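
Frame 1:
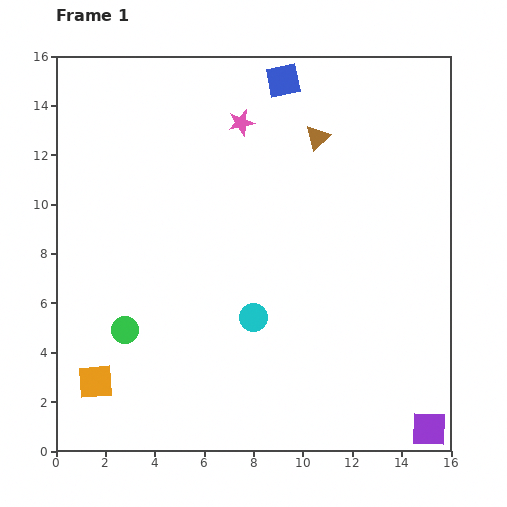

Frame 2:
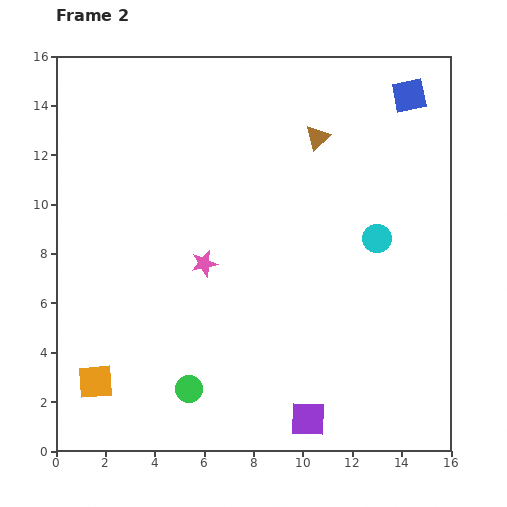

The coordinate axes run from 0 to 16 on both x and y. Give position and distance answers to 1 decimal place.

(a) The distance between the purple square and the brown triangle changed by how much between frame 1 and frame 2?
-1.2

Distance in frame 1: 12.6. Distance in frame 2: 11.4.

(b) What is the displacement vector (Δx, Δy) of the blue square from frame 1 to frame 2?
(5.1, -0.6)

The blue square was at (9.2, 15.0) in frame 1 and (14.3, 14.4) in frame 2.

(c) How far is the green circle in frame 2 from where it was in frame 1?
3.5

The green circle moved from (2.8, 4.9) to (5.4, 2.5), a distance of √(2.6² + 2.4²) ≈ 3.5.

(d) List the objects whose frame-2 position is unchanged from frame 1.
the orange square, the brown triangle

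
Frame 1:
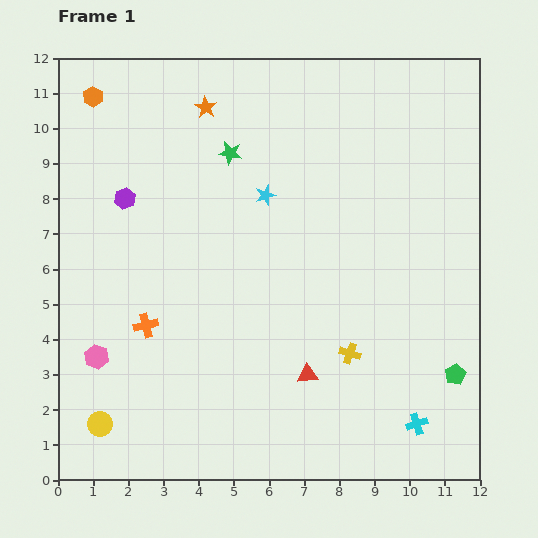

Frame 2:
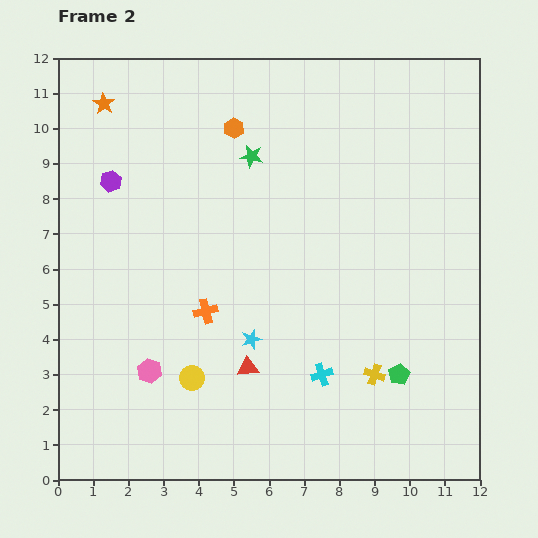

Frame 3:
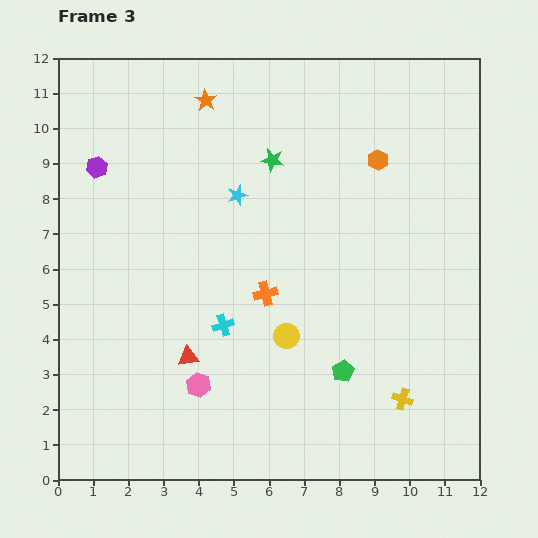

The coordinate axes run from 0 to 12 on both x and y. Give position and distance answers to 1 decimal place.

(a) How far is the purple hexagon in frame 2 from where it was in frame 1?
0.6

The purple hexagon moved from (1.9, 8.0) to (1.5, 8.5), a distance of √(0.4² + 0.5²) ≈ 0.6.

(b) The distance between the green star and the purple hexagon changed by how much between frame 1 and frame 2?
+0.8

Distance in frame 1: 3.3. Distance in frame 2: 4.1.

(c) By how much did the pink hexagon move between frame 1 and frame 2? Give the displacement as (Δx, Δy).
(1.5, -0.4)

The pink hexagon was at (1.1, 3.5) in frame 1 and (2.6, 3.1) in frame 2.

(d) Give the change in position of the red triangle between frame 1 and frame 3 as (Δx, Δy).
(-3.4, 0.5)

The red triangle was at (7.1, 3.0) in frame 1 and (3.7, 3.5) in frame 3.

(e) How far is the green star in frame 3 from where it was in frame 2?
0.6

The green star moved from (5.5, 9.2) to (6.1, 9.1), a distance of √(0.6² + 0.1²) ≈ 0.6.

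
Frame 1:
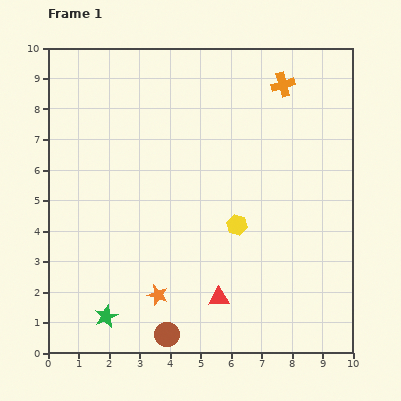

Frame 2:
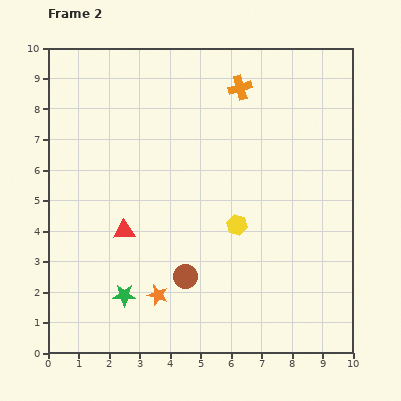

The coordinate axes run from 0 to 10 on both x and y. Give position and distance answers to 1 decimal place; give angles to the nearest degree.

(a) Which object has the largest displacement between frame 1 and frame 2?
the red triangle

(moved 3.8; next 2.0)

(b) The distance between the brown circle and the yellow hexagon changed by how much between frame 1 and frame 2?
-1.9

Distance in frame 1: 4.3. Distance in frame 2: 2.4.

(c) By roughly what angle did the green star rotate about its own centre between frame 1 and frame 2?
25° clockwise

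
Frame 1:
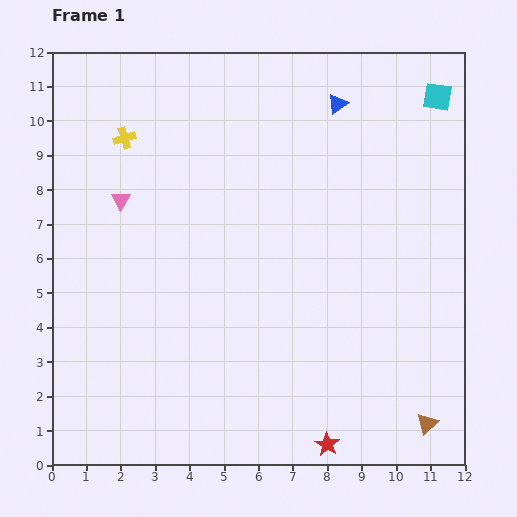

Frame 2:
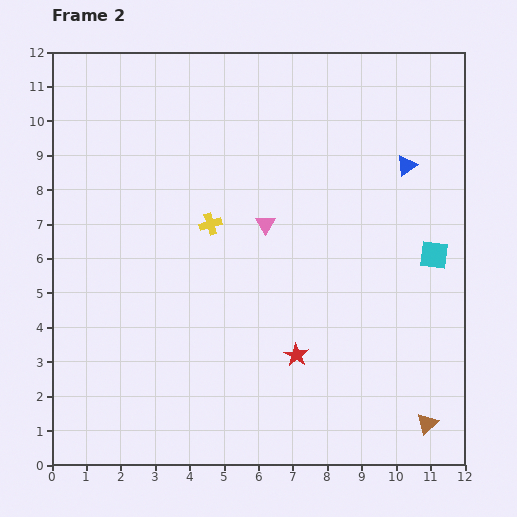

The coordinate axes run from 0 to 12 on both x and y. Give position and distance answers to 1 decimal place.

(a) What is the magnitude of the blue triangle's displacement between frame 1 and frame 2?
2.7

The blue triangle moved from (8.3, 10.5) to (10.3, 8.7), a distance of √(2.0² + 1.8²) ≈ 2.7.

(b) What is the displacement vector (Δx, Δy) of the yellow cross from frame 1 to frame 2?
(2.5, -2.5)

The yellow cross was at (2.1, 9.5) in frame 1 and (4.6, 7.0) in frame 2.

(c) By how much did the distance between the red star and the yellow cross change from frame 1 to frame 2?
-6.2

Distance in frame 1: 10.7. Distance in frame 2: 4.5.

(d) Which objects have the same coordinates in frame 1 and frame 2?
the brown triangle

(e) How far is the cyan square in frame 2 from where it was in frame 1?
4.6

The cyan square moved from (11.2, 10.7) to (11.1, 6.1), a distance of √(0.1² + 4.6²) ≈ 4.6.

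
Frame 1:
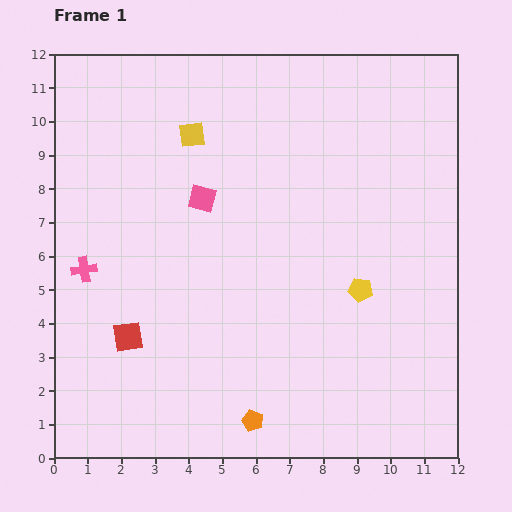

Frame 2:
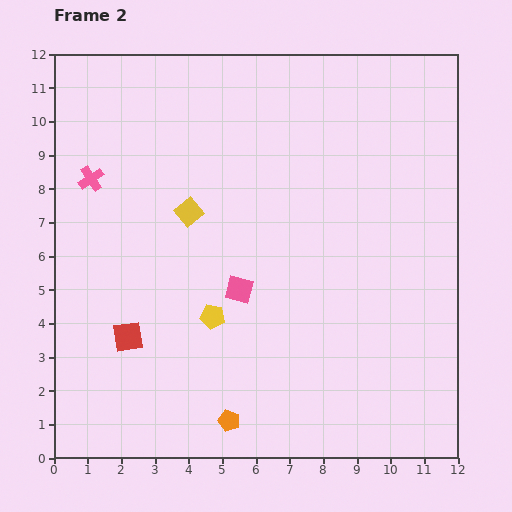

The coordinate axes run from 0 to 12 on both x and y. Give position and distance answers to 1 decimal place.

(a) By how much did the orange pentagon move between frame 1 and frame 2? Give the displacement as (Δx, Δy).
(-0.7, 0.0)

The orange pentagon was at (5.9, 1.1) in frame 1 and (5.2, 1.1) in frame 2.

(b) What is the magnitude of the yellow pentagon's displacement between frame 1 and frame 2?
4.5

The yellow pentagon moved from (9.1, 5.0) to (4.7, 4.2), a distance of √(4.4² + 0.8²) ≈ 4.5.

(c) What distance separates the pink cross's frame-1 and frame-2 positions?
2.7

The pink cross moved from (0.9, 5.6) to (1.1, 8.3), a distance of √(0.2² + 2.7²) ≈ 2.7.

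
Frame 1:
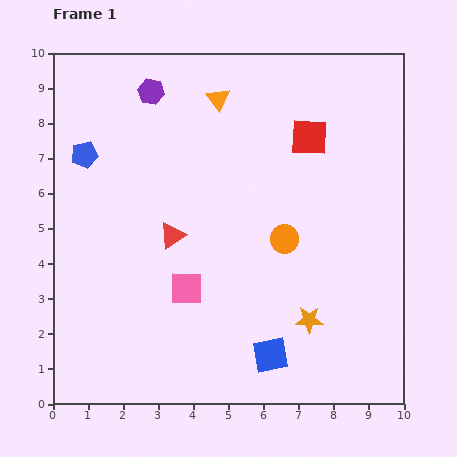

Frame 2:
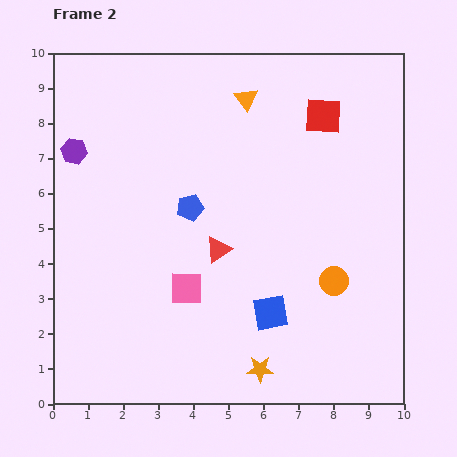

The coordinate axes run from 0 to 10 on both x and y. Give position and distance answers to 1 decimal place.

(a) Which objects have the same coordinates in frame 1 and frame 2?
the pink square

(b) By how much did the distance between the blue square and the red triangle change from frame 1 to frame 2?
-2.1

Distance in frame 1: 4.4. Distance in frame 2: 2.3.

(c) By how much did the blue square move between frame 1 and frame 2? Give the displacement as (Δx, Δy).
(0.0, 1.2)

The blue square was at (6.2, 1.4) in frame 1 and (6.2, 2.6) in frame 2.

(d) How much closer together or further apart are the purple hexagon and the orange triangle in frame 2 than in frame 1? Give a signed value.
+3.2

Distance in frame 1: 1.9. Distance in frame 2: 5.1.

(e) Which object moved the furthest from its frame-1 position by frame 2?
the blue pentagon

(moved 3.4; next 2.8)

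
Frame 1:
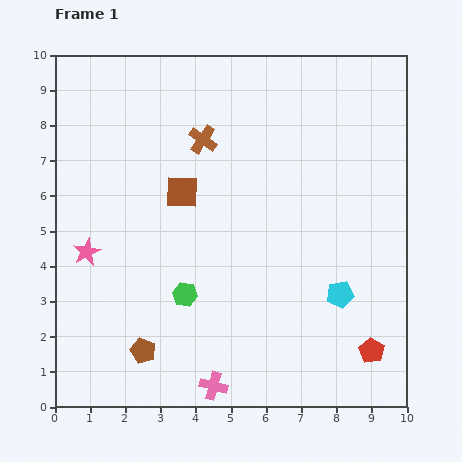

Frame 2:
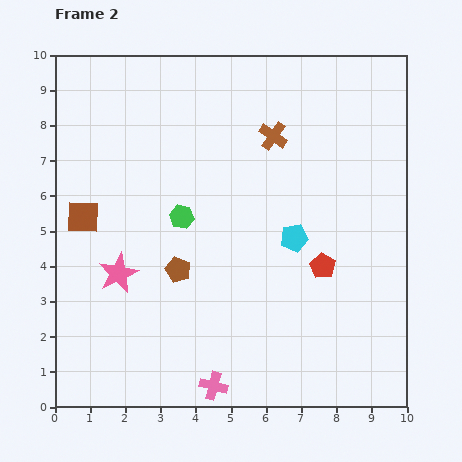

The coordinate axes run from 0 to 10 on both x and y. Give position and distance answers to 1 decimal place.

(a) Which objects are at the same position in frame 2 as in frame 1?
the pink cross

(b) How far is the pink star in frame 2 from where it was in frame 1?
1.1

The pink star moved from (0.9, 4.4) to (1.8, 3.8), a distance of √(0.9² + 0.6²) ≈ 1.1.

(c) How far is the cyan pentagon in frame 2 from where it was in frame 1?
2.1

The cyan pentagon moved from (8.1, 3.2) to (6.8, 4.8), a distance of √(1.3² + 1.6²) ≈ 2.1.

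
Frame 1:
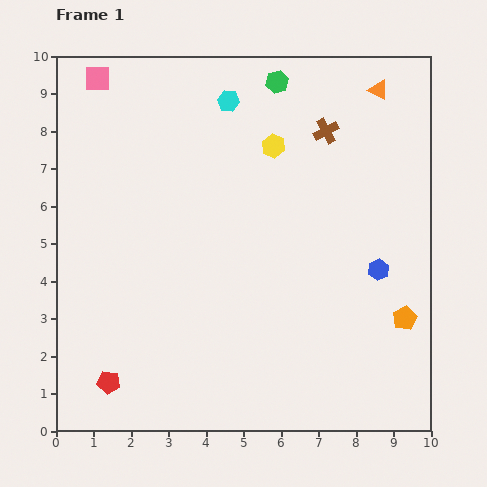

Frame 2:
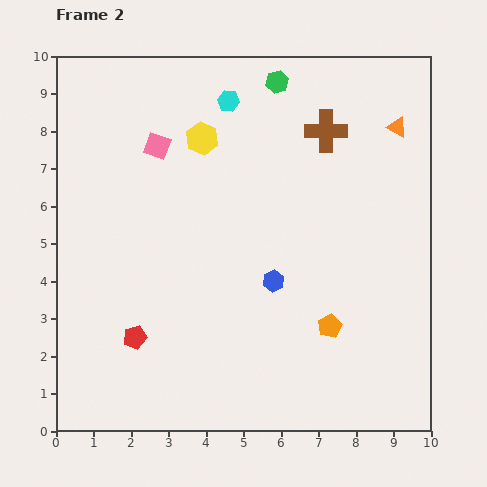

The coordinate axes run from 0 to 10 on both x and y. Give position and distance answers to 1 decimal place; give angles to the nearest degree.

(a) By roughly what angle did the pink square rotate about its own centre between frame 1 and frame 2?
21° clockwise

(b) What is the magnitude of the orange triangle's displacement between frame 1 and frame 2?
1.1

The orange triangle moved from (8.6, 9.1) to (9.1, 8.1), a distance of √(0.5² + 1.0²) ≈ 1.1.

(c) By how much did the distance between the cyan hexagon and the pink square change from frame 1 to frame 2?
-1.4

Distance in frame 1: 3.6. Distance in frame 2: 2.2.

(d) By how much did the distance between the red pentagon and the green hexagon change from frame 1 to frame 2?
-1.4

Distance in frame 1: 9.2. Distance in frame 2: 7.8.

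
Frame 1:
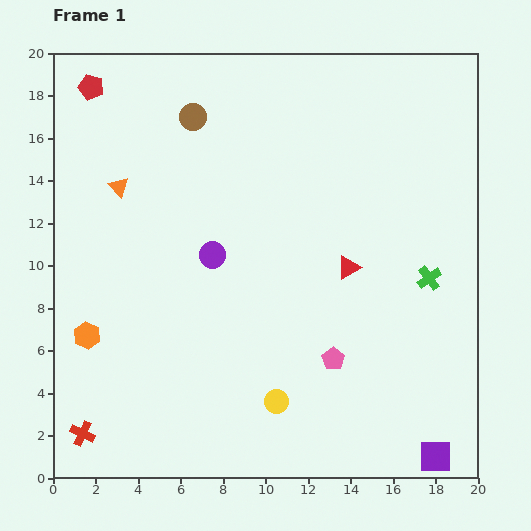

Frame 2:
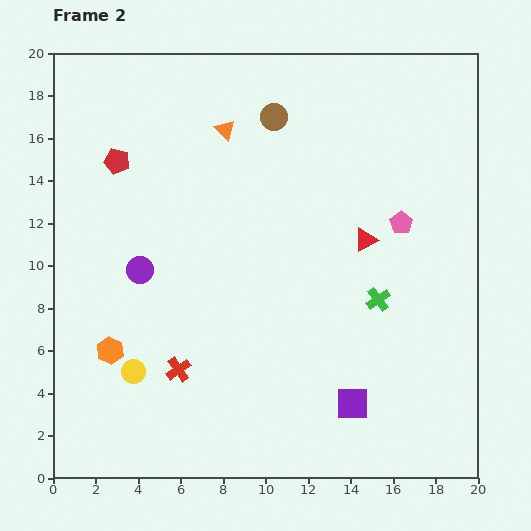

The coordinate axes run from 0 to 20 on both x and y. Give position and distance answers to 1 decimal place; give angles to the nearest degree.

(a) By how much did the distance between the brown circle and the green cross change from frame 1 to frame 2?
-3.6

Distance in frame 1: 13.5. Distance in frame 2: 9.9.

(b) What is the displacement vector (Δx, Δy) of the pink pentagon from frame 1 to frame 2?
(3.2, 6.4)

The pink pentagon was at (13.2, 5.6) in frame 1 and (16.4, 12.0) in frame 2.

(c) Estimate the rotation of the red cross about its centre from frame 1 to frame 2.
29° clockwise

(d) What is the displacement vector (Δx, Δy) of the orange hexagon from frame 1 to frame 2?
(1.1, -0.7)

The orange hexagon was at (1.6, 6.7) in frame 1 and (2.7, 6.0) in frame 2.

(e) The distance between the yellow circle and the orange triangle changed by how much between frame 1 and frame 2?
-0.3

Distance in frame 1: 12.5. Distance in frame 2: 12.2.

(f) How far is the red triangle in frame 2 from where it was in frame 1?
1.5

The red triangle moved from (13.9, 9.9) to (14.7, 11.2), a distance of √(0.8² + 1.3²) ≈ 1.5.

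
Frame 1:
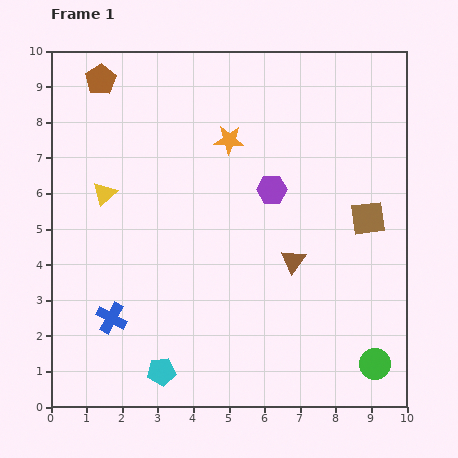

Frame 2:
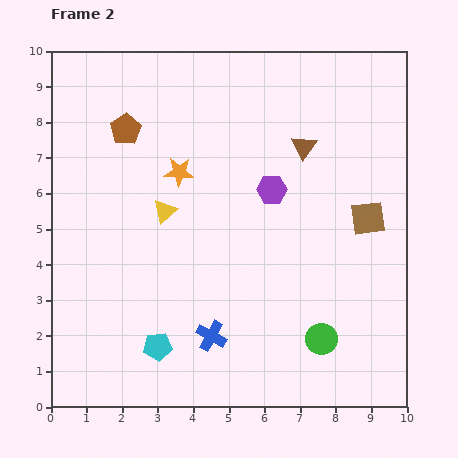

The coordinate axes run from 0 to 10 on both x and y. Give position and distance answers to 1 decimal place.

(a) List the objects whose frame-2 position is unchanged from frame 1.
the brown square, the purple hexagon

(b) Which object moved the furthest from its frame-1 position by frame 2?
the brown triangle

(moved 3.2; next 2.8)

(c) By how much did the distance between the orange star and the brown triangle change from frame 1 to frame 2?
-0.2

Distance in frame 1: 3.8. Distance in frame 2: 3.6.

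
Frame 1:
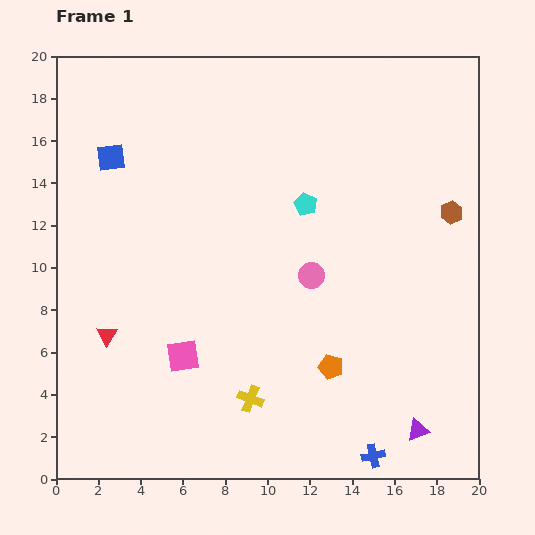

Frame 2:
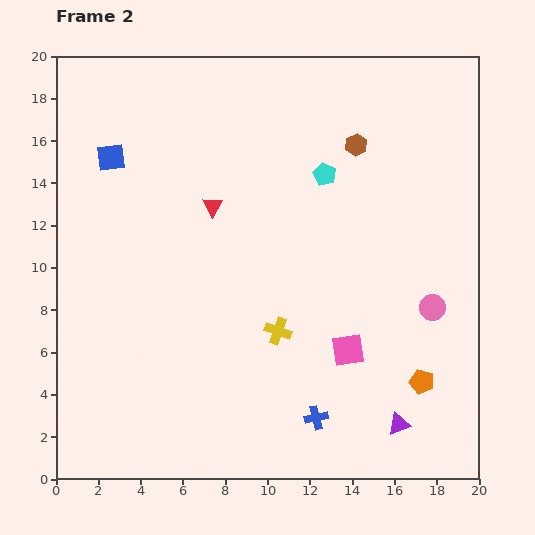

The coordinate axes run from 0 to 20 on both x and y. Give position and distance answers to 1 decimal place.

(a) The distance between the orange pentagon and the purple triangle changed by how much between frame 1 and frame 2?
-2.8

Distance in frame 1: 5.1. Distance in frame 2: 2.3.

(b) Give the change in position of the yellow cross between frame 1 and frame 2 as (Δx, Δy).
(1.3, 3.2)

The yellow cross was at (9.2, 3.8) in frame 1 and (10.5, 7.0) in frame 2.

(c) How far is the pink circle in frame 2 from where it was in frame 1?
5.9

The pink circle moved from (12.1, 9.6) to (17.8, 8.1), a distance of √(5.7² + 1.5²) ≈ 5.9.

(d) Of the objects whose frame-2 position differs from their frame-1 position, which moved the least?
the purple triangle

(moved 0.9)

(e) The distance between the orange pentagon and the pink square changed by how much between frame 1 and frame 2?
-3.2

Distance in frame 1: 7.0. Distance in frame 2: 3.8.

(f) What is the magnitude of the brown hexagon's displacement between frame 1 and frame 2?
5.5

The brown hexagon moved from (18.7, 12.6) to (14.2, 15.8), a distance of √(4.5² + 3.2²) ≈ 5.5.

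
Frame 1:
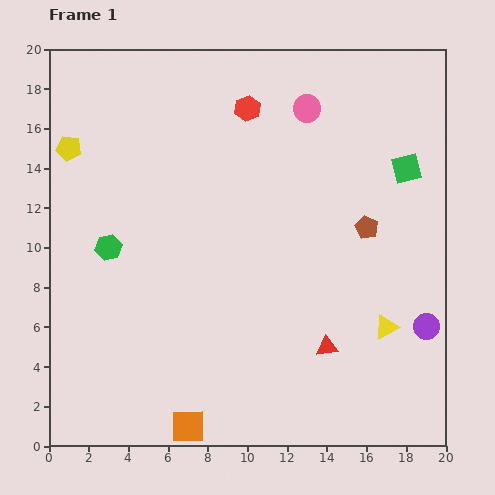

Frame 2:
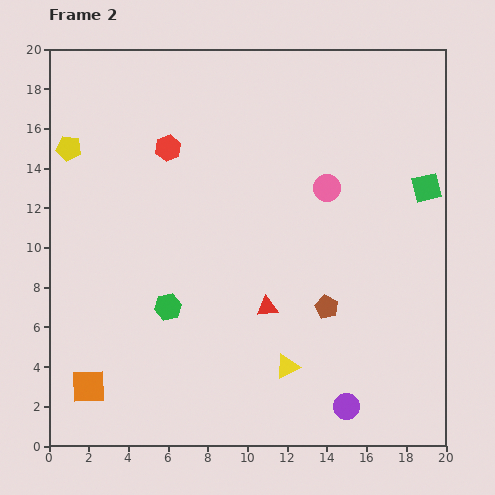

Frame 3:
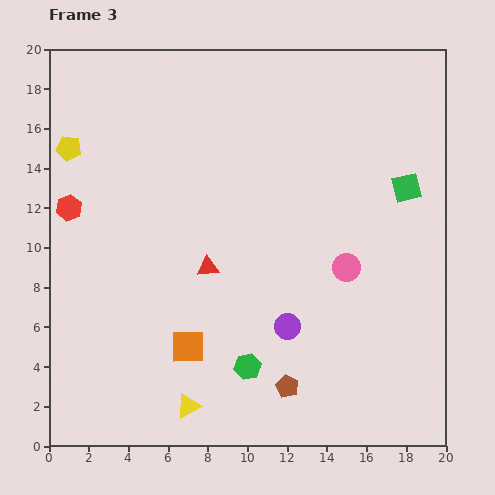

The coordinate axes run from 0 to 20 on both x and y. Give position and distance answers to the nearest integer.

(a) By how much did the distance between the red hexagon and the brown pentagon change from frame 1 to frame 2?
+3

Distance in frame 1: 8. Distance in frame 2: 11.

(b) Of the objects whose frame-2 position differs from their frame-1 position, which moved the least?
the green square

(moved 1)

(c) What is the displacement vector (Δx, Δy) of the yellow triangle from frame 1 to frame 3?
(-10, -4)

The yellow triangle was at (17, 6) in frame 1 and (7, 2) in frame 3.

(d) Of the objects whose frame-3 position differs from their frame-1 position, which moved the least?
the green square

(moved 1)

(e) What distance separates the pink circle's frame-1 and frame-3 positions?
8

The pink circle moved from (13, 17) to (15, 9), a distance of √(2² + 8²) ≈ 8.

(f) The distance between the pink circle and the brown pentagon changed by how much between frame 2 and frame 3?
+1

Distance in frame 2: 6. Distance in frame 3: 7.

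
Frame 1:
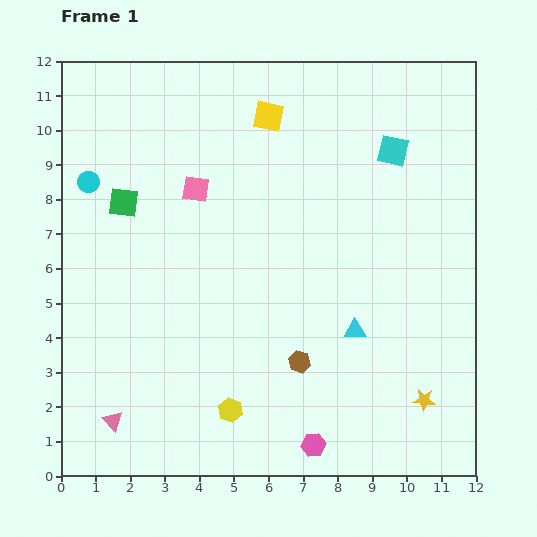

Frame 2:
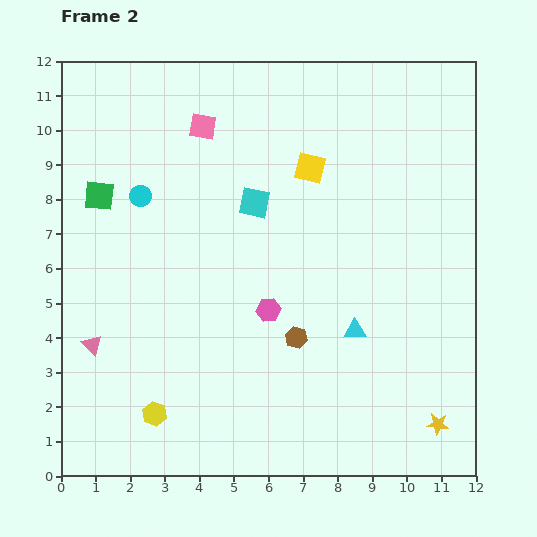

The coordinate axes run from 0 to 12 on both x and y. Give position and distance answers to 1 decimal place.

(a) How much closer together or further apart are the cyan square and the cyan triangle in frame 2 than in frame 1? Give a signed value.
-0.6

Distance in frame 1: 5.3. Distance in frame 2: 4.7.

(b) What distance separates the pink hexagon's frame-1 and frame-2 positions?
4.1

The pink hexagon moved from (7.3, 0.9) to (6.0, 4.8), a distance of √(1.3² + 3.9²) ≈ 4.1.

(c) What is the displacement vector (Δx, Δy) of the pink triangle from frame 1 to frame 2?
(-0.6, 2.2)

The pink triangle was at (1.5, 1.6) in frame 1 and (0.9, 3.8) in frame 2.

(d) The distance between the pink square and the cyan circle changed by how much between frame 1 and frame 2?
-0.4

Distance in frame 1: 3.1. Distance in frame 2: 2.7.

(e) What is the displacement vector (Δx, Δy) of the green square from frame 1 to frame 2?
(-0.7, 0.2)

The green square was at (1.8, 7.9) in frame 1 and (1.1, 8.1) in frame 2.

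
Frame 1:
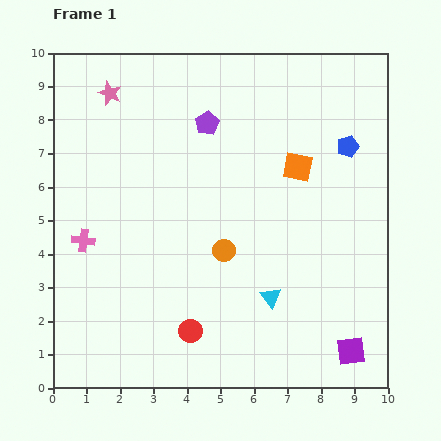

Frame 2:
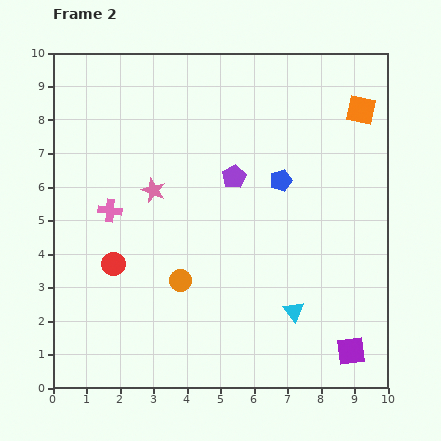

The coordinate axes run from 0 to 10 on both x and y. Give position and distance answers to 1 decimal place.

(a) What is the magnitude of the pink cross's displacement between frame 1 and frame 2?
1.2

The pink cross moved from (0.9, 4.4) to (1.7, 5.3), a distance of √(0.8² + 0.9²) ≈ 1.2.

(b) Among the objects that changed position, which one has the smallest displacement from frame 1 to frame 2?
the cyan triangle

(moved 0.8)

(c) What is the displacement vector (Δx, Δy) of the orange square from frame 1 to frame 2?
(1.9, 1.7)

The orange square was at (7.3, 6.6) in frame 1 and (9.2, 8.3) in frame 2.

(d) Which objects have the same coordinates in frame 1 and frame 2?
the purple square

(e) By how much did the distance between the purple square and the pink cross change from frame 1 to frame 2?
-0.4

Distance in frame 1: 8.7. Distance in frame 2: 8.3.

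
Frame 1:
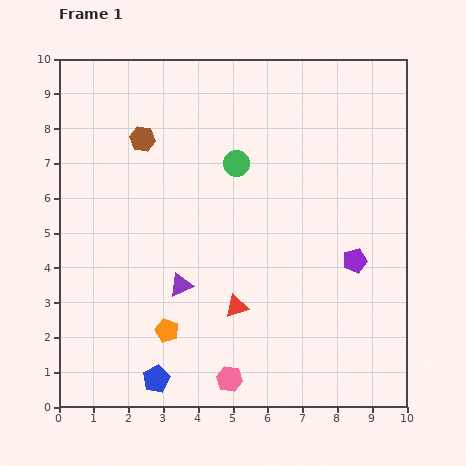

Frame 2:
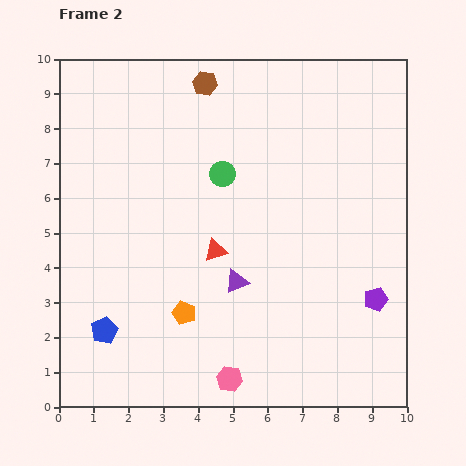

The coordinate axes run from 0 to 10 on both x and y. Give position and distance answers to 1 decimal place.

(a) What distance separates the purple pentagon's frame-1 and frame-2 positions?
1.3

The purple pentagon moved from (8.5, 4.2) to (9.1, 3.1), a distance of √(0.6² + 1.1²) ≈ 1.3.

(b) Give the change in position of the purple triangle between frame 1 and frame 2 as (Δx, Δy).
(1.6, 0.1)

The purple triangle was at (3.5, 3.5) in frame 1 and (5.1, 3.6) in frame 2.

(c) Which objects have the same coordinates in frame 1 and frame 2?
the pink hexagon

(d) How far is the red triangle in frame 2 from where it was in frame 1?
1.7

The red triangle moved from (5.1, 2.9) to (4.5, 4.5), a distance of √(0.6² + 1.6²) ≈ 1.7.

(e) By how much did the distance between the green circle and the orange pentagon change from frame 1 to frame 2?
-1.1

Distance in frame 1: 5.2. Distance in frame 2: 4.1.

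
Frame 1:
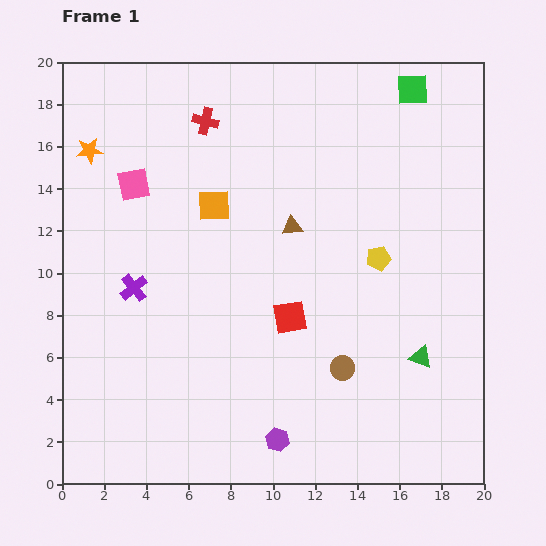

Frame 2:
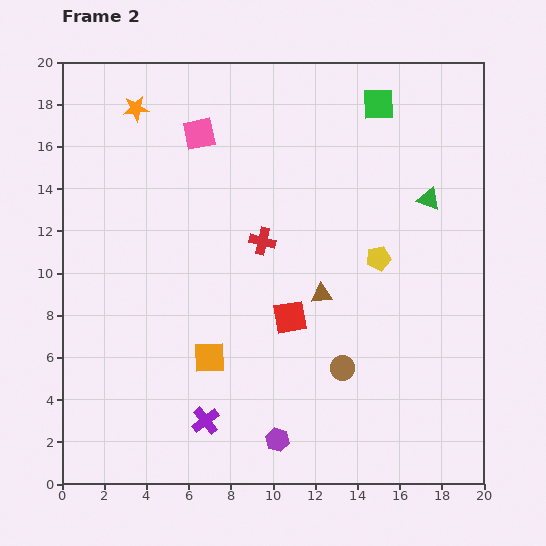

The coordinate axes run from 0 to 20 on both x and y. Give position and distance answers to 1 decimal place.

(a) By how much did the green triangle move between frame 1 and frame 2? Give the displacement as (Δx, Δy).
(0.4, 7.5)

The green triangle was at (17.0, 6.0) in frame 1 and (17.4, 13.5) in frame 2.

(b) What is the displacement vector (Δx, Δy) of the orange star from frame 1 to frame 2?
(2.2, 2.0)

The orange star was at (1.3, 15.8) in frame 1 and (3.5, 17.8) in frame 2.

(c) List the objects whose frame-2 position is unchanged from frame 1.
the red square, the yellow pentagon, the purple hexagon, the brown circle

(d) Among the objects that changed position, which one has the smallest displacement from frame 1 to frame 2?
the green square

(moved 1.7)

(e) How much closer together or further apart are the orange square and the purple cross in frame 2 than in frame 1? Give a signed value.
-2.4

Distance in frame 1: 5.4. Distance in frame 2: 3.0.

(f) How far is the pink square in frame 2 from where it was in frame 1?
3.9

The pink square moved from (3.4, 14.2) to (6.5, 16.6), a distance of √(3.1² + 2.4²) ≈ 3.9.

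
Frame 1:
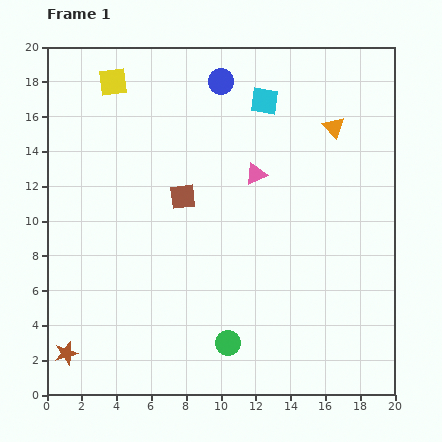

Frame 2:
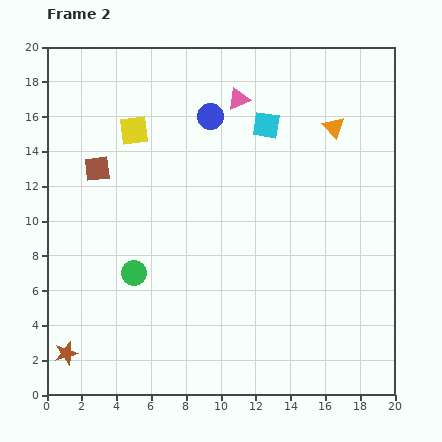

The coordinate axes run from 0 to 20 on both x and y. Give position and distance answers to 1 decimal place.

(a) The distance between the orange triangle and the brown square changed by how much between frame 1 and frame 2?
+4.2

Distance in frame 1: 9.6. Distance in frame 2: 13.8.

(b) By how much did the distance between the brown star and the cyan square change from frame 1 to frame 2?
-1.0

Distance in frame 1: 18.4. Distance in frame 2: 17.4.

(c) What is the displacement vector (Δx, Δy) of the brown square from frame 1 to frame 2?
(-4.9, 1.6)

The brown square was at (7.8, 11.4) in frame 1 and (2.9, 13.0) in frame 2.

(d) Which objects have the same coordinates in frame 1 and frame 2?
the orange triangle, the brown star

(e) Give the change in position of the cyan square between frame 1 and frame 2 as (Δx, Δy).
(0.1, -1.4)

The cyan square was at (12.5, 16.9) in frame 1 and (12.6, 15.5) in frame 2.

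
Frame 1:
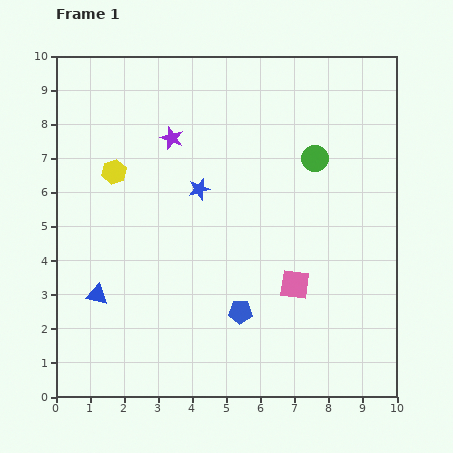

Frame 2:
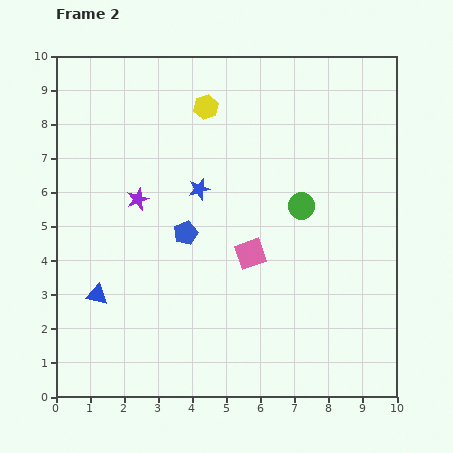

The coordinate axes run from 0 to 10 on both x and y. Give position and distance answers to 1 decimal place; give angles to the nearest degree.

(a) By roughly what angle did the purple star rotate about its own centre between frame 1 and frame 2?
30° clockwise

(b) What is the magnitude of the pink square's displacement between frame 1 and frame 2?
1.6

The pink square moved from (7.0, 3.3) to (5.7, 4.2), a distance of √(1.3² + 0.9²) ≈ 1.6.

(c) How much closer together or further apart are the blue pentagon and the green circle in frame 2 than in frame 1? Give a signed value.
-1.5

Distance in frame 1: 5.0. Distance in frame 2: 3.5.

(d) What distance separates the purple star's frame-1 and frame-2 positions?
2.1

The purple star moved from (3.4, 7.6) to (2.4, 5.8), a distance of √(1.0² + 1.8²) ≈ 2.1.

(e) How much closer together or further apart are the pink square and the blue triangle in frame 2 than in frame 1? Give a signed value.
-1.1

Distance in frame 1: 5.8. Distance in frame 2: 4.7.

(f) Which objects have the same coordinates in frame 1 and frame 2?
the blue star, the blue triangle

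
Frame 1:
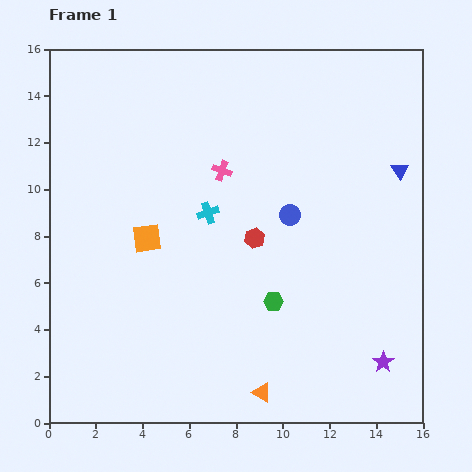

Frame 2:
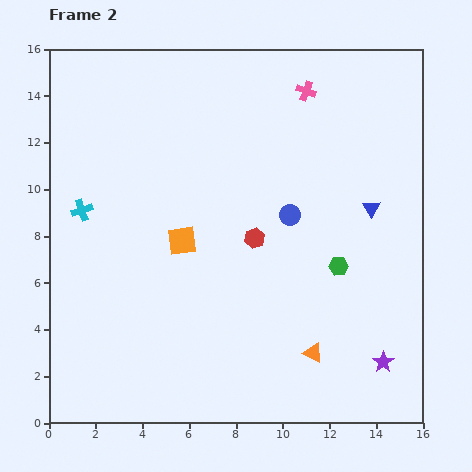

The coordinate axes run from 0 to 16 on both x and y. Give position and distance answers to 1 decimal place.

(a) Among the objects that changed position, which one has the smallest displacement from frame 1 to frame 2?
the orange square

(moved 1.5)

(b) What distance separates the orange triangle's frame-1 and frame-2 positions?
2.8

The orange triangle moved from (9.1, 1.3) to (11.3, 3.0), a distance of √(2.2² + 1.7²) ≈ 2.8.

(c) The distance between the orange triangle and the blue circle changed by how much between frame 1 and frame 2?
-1.7

Distance in frame 1: 7.7. Distance in frame 2: 6.0.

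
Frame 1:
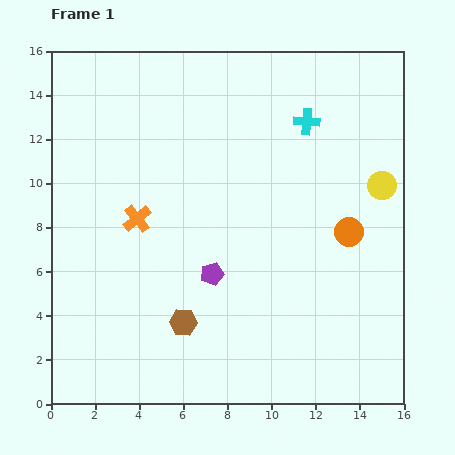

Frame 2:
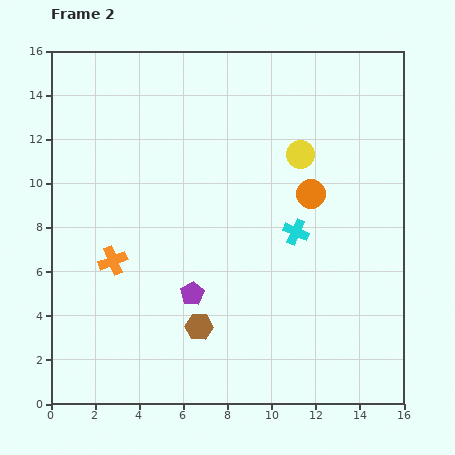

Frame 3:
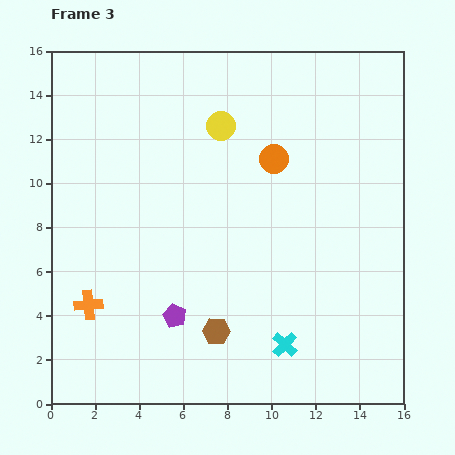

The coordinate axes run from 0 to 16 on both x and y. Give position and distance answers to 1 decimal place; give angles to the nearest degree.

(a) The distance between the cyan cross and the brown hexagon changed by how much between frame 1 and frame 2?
-4.5

Distance in frame 1: 10.7. Distance in frame 2: 6.2.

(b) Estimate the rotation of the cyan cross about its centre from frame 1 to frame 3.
39° clockwise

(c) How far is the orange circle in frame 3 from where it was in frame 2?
2.3

The orange circle moved from (11.8, 9.5) to (10.1, 11.1), a distance of √(1.7² + 1.6²) ≈ 2.3.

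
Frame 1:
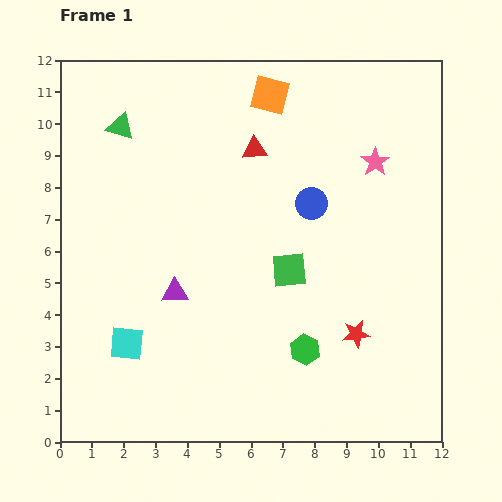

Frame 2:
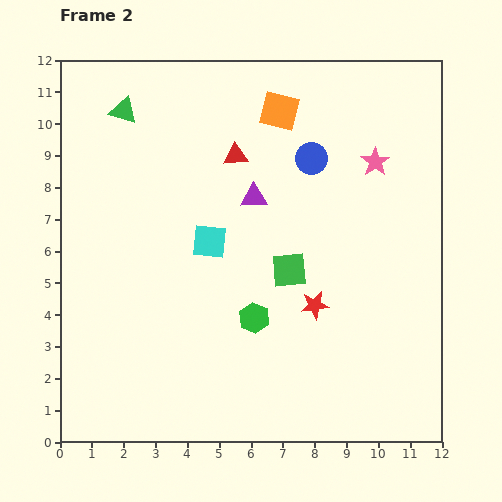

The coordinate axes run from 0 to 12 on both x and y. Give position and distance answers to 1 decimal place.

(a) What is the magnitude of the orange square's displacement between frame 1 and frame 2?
0.6

The orange square moved from (6.6, 10.9) to (6.9, 10.4), a distance of √(0.3² + 0.5²) ≈ 0.6.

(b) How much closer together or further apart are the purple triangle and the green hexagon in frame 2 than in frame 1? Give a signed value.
-0.7

Distance in frame 1: 4.5. Distance in frame 2: 3.8.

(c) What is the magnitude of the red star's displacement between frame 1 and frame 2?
1.6

The red star moved from (9.3, 3.4) to (8.0, 4.3), a distance of √(1.3² + 0.9²) ≈ 1.6.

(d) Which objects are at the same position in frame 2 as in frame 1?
the green square, the pink star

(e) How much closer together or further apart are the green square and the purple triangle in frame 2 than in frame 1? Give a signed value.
-1.2

Distance in frame 1: 3.7. Distance in frame 2: 2.5.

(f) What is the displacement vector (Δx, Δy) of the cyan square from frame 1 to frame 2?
(2.6, 3.2)

The cyan square was at (2.1, 3.1) in frame 1 and (4.7, 6.3) in frame 2.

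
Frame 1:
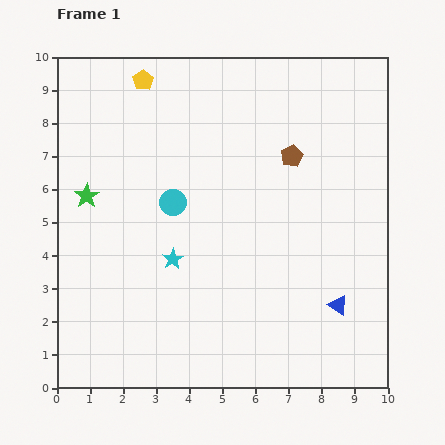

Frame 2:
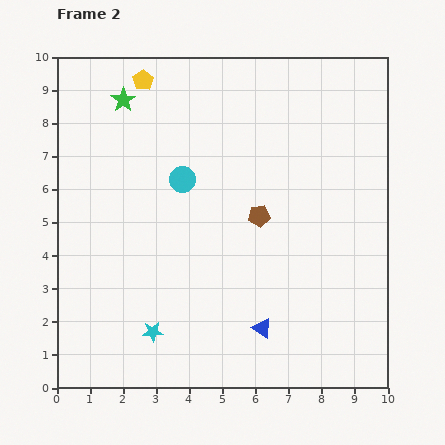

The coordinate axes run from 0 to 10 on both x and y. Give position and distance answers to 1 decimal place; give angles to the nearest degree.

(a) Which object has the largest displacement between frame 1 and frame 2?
the green star

(moved 3.1; next 2.4)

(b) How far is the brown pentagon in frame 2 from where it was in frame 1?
2.1

The brown pentagon moved from (7.1, 7.0) to (6.1, 5.2), a distance of √(1.0² + 1.8²) ≈ 2.1.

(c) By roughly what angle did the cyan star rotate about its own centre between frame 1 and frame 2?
29° clockwise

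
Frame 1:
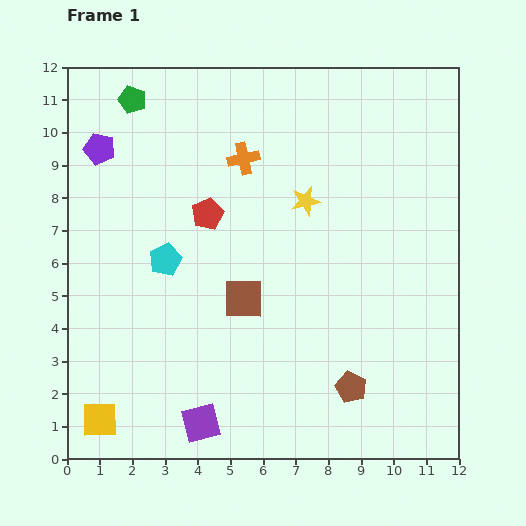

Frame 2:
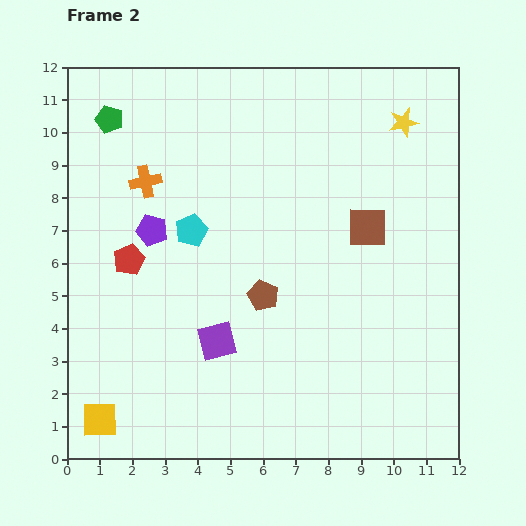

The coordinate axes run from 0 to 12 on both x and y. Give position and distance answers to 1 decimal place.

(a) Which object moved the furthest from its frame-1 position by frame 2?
the brown square

(moved 4.4; next 3.9)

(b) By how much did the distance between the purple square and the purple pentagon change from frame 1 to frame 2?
-5.1

Distance in frame 1: 9.0. Distance in frame 2: 3.9.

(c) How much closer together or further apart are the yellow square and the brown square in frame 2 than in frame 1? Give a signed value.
+4.4

Distance in frame 1: 5.7. Distance in frame 2: 10.1.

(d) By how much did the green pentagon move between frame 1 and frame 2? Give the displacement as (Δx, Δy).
(-0.7, -0.6)

The green pentagon was at (2.0, 11.0) in frame 1 and (1.3, 10.4) in frame 2.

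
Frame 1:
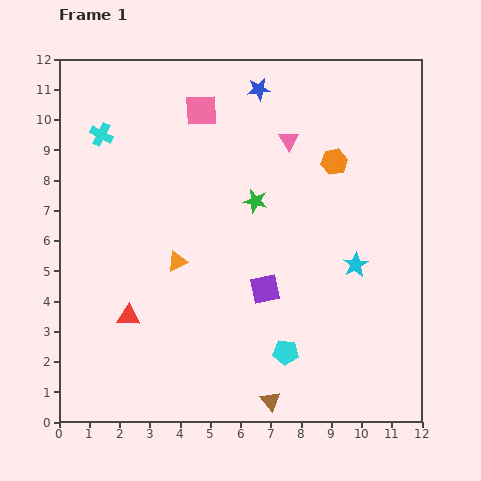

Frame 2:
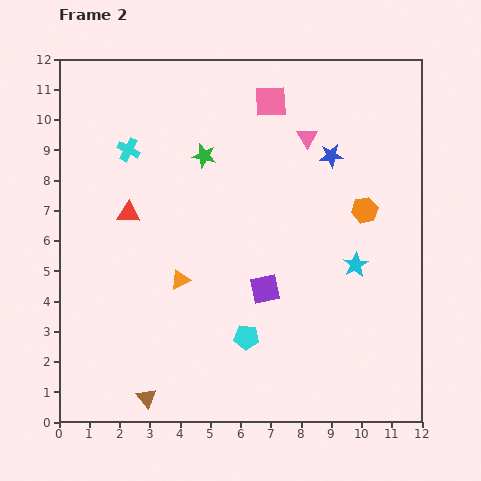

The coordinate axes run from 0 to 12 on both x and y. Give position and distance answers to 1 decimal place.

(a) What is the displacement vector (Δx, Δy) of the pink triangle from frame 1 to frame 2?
(0.6, 0.1)

The pink triangle was at (7.6, 9.3) in frame 1 and (8.2, 9.4) in frame 2.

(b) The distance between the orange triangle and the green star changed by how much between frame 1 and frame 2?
+0.9

Distance in frame 1: 3.3. Distance in frame 2: 4.2.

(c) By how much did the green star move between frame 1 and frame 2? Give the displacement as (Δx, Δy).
(-1.7, 1.5)

The green star was at (6.5, 7.3) in frame 1 and (4.8, 8.8) in frame 2.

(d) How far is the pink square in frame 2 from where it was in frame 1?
2.3

The pink square moved from (4.7, 10.3) to (7.0, 10.6), a distance of √(2.3² + 0.3²) ≈ 2.3.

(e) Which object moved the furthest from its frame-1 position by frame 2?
the brown triangle

(moved 4.1; next 3.4)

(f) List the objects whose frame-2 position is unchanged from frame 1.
the purple square, the cyan star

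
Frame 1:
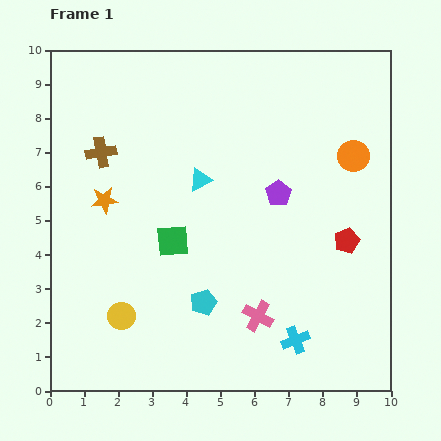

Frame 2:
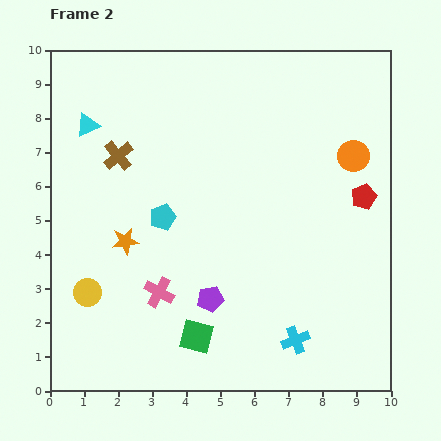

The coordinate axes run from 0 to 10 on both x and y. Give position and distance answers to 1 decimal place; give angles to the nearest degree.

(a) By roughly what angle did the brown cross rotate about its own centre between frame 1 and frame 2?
31° counter-clockwise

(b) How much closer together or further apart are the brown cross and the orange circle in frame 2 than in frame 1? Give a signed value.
-0.5

Distance in frame 1: 7.4. Distance in frame 2: 6.9.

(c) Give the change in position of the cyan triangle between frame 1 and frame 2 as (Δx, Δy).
(-3.3, 1.6)

The cyan triangle was at (4.4, 6.2) in frame 1 and (1.1, 7.8) in frame 2.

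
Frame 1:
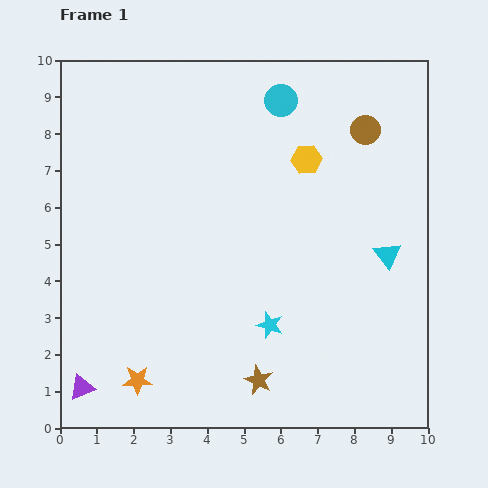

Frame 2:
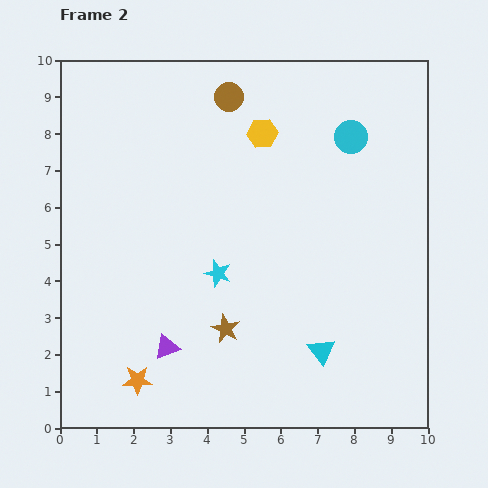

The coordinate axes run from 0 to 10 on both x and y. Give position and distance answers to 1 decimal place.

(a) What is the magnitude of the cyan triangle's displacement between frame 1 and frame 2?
3.2

The cyan triangle moved from (8.9, 4.7) to (7.1, 2.1), a distance of √(1.8² + 2.6²) ≈ 3.2.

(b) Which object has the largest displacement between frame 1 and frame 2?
the brown circle

(moved 3.8; next 3.2)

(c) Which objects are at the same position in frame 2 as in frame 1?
the orange star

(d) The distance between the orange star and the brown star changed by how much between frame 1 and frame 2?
-0.5

Distance in frame 1: 3.3. Distance in frame 2: 2.8.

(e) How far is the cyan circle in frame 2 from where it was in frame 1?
2.1

The cyan circle moved from (6.0, 8.9) to (7.9, 7.9), a distance of √(1.9² + 1.0²) ≈ 2.1.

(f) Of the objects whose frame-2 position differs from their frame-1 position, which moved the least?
the yellow hexagon

(moved 1.4)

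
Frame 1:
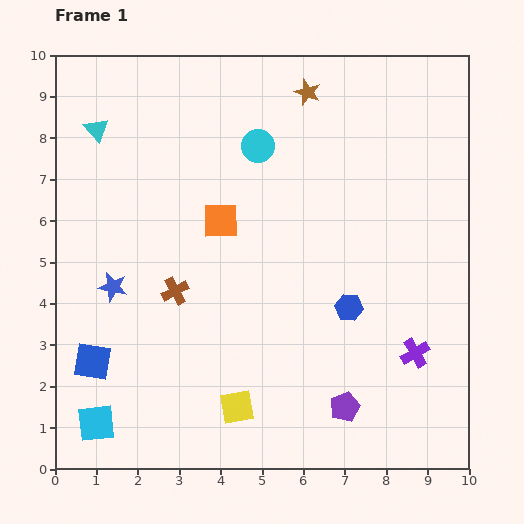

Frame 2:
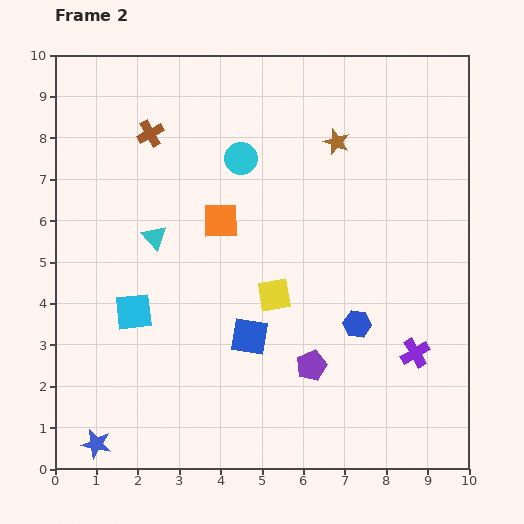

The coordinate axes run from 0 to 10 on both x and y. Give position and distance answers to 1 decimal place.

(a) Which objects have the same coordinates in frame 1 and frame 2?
the orange square, the purple cross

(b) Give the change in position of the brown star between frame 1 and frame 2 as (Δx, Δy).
(0.7, -1.2)

The brown star was at (6.1, 9.1) in frame 1 and (6.8, 7.9) in frame 2.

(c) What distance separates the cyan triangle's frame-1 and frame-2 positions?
3.0

The cyan triangle moved from (1.0, 8.2) to (2.4, 5.6), a distance of √(1.4² + 2.6²) ≈ 3.0.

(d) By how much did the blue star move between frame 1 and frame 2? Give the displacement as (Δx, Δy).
(-0.4, -3.8)

The blue star was at (1.4, 4.4) in frame 1 and (1.0, 0.6) in frame 2.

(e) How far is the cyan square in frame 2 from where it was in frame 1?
2.8

The cyan square moved from (1.0, 1.1) to (1.9, 3.8), a distance of √(0.9² + 2.7²) ≈ 2.8.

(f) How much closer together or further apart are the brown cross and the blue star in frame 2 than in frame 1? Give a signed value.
+6.1

Distance in frame 1: 1.5. Distance in frame 2: 7.6.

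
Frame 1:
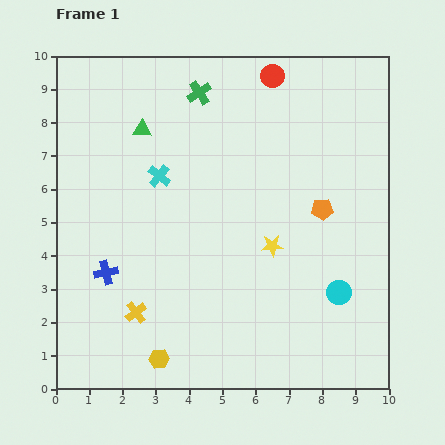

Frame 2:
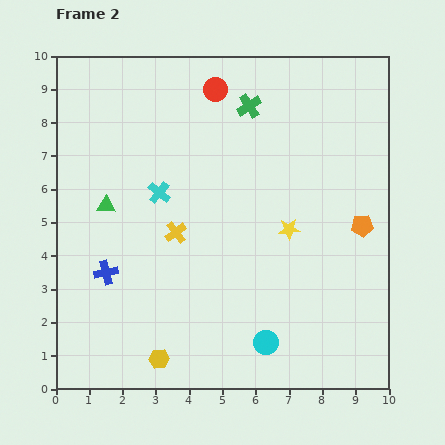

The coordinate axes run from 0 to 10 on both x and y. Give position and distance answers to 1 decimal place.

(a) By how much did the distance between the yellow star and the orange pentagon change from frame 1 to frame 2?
+0.3

Distance in frame 1: 1.9. Distance in frame 2: 2.2.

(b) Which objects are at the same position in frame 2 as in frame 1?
the yellow hexagon, the blue cross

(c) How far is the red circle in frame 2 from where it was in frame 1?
1.7

The red circle moved from (6.5, 9.4) to (4.8, 9.0), a distance of √(1.7² + 0.4²) ≈ 1.7.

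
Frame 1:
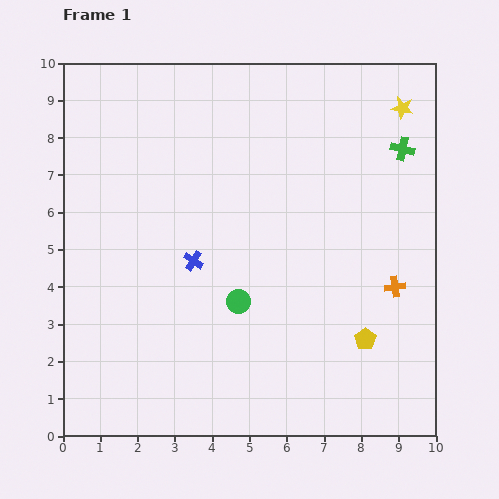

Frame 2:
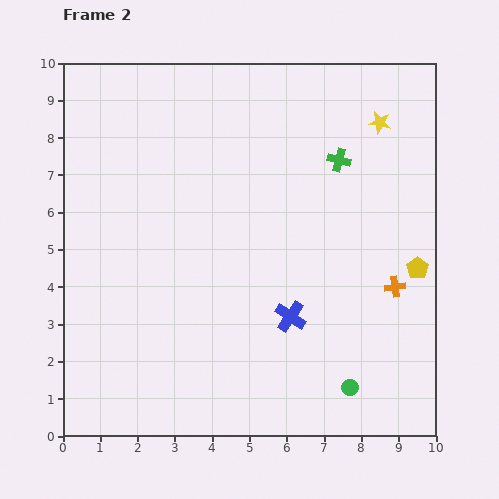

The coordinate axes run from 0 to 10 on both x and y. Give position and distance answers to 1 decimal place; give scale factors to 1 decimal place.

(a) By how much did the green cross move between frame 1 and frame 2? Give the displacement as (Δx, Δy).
(-1.7, -0.3)

The green cross was at (9.1, 7.7) in frame 1 and (7.4, 7.4) in frame 2.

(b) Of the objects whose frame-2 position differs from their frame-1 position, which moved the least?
the yellow star

(moved 0.7)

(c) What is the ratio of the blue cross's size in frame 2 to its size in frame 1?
1.6×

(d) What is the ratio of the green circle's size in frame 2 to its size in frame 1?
0.7×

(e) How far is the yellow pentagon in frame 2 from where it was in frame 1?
2.4

The yellow pentagon moved from (8.1, 2.6) to (9.5, 4.5), a distance of √(1.4² + 1.9²) ≈ 2.4.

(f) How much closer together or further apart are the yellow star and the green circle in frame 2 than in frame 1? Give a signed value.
+0.3

Distance in frame 1: 6.8. Distance in frame 2: 7.1.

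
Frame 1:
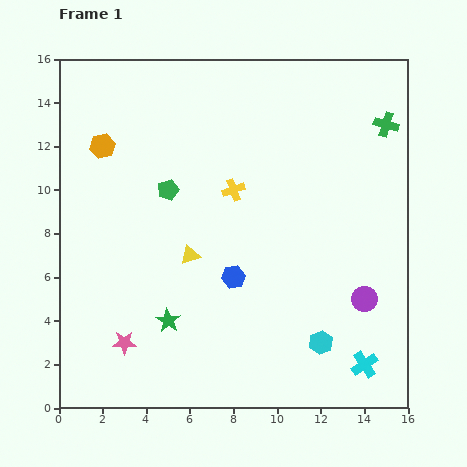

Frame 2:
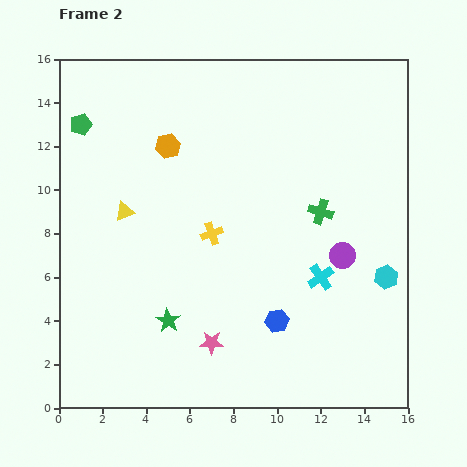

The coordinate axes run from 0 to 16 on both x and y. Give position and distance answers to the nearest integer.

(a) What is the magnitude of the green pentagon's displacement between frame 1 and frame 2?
5

The green pentagon moved from (5, 10) to (1, 13), a distance of √(4² + 3²) ≈ 5.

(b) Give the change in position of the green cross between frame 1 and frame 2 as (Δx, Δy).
(-3, -4)

The green cross was at (15, 13) in frame 1 and (12, 9) in frame 2.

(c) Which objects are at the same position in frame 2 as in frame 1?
the green star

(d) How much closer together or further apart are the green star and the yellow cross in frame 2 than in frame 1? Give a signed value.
-3

Distance in frame 1: 7. Distance in frame 2: 4.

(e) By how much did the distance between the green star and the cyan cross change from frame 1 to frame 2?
-2

Distance in frame 1: 9. Distance in frame 2: 7.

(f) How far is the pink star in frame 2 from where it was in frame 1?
4

The pink star moved from (3, 3) to (7, 3), a distance of √(4² + 0²) ≈ 4.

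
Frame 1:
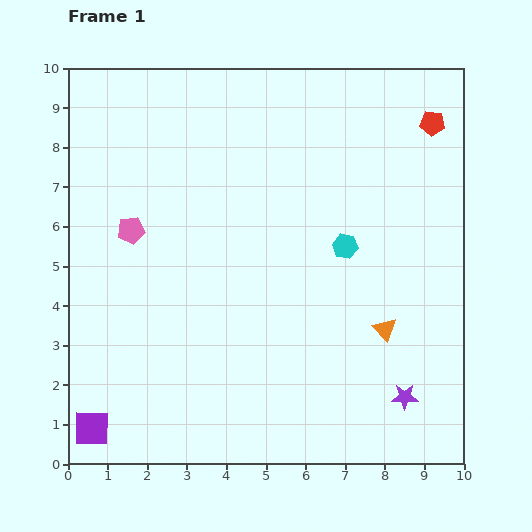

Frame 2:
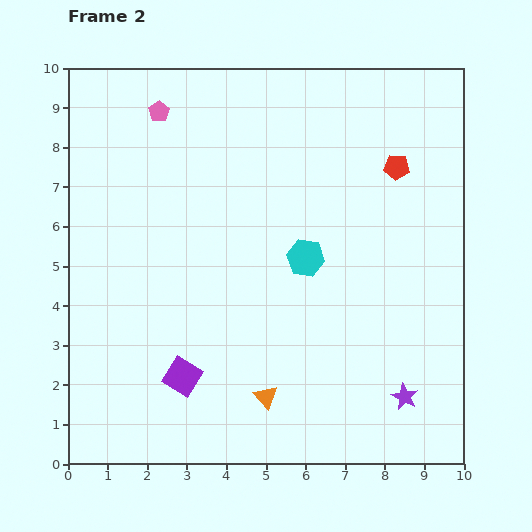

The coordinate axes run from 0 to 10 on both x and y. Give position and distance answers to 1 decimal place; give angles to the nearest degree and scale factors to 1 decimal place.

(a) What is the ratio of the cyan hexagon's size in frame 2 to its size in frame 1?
1.5×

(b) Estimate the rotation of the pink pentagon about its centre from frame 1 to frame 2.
26° counter-clockwise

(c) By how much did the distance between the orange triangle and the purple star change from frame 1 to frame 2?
+1.7

Distance in frame 1: 1.8. Distance in frame 2: 3.5.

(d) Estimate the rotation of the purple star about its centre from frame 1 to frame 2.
27° clockwise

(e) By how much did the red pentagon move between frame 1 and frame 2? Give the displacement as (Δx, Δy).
(-0.9, -1.1)

The red pentagon was at (9.2, 8.6) in frame 1 and (8.3, 7.5) in frame 2.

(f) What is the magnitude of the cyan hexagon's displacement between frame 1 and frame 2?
1.0

The cyan hexagon moved from (7.0, 5.5) to (6.0, 5.2), a distance of √(1.0² + 0.3²) ≈ 1.0.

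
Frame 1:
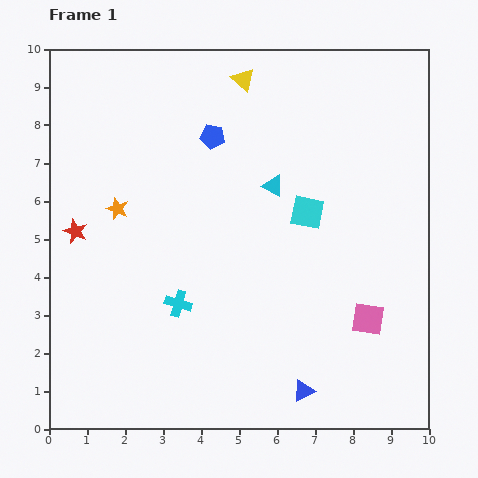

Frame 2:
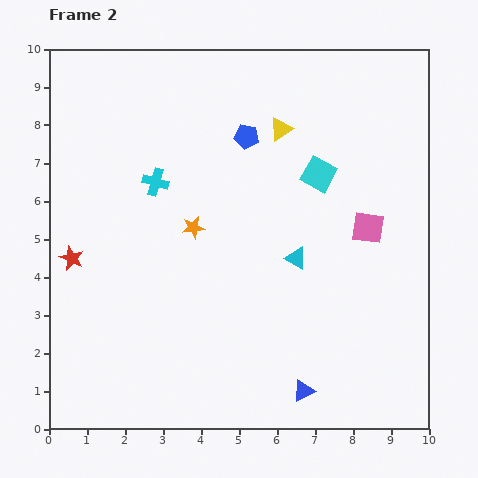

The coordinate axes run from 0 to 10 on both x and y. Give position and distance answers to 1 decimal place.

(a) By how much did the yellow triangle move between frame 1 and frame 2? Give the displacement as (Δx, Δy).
(1.0, -1.3)

The yellow triangle was at (5.1, 9.2) in frame 1 and (6.1, 7.9) in frame 2.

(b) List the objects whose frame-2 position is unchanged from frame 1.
the blue triangle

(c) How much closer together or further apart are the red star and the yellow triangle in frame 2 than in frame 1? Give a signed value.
+0.6

Distance in frame 1: 5.9. Distance in frame 2: 6.5.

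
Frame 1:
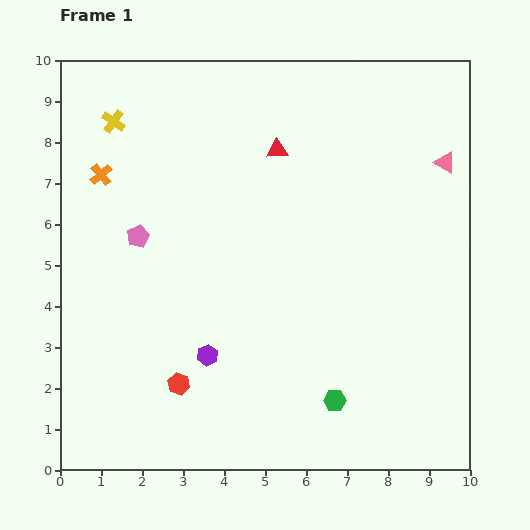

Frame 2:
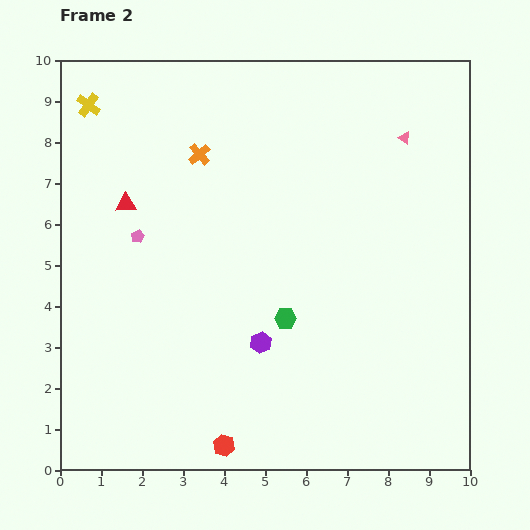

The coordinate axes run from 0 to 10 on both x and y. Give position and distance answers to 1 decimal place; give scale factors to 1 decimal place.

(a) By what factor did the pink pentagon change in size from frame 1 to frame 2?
0.6×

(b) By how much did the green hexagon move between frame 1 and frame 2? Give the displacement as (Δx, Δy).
(-1.2, 2.0)

The green hexagon was at (6.7, 1.7) in frame 1 and (5.5, 3.7) in frame 2.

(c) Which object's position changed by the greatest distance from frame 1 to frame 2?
the red triangle

(moved 3.9; next 2.5)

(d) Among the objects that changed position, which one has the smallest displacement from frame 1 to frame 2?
the yellow cross

(moved 0.7)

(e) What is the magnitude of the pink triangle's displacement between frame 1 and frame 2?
1.2

The pink triangle moved from (9.4, 7.5) to (8.4, 8.1), a distance of √(1.0² + 0.6²) ≈ 1.2.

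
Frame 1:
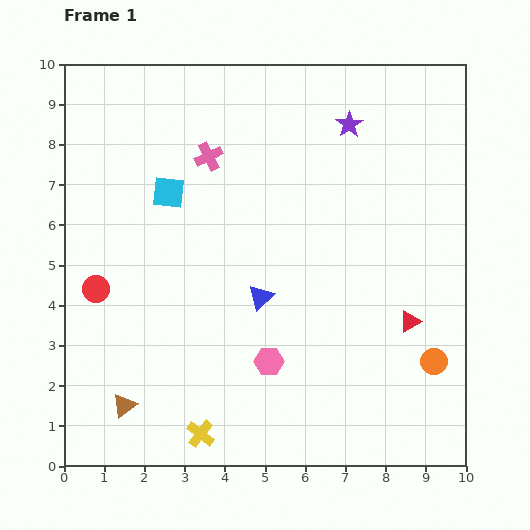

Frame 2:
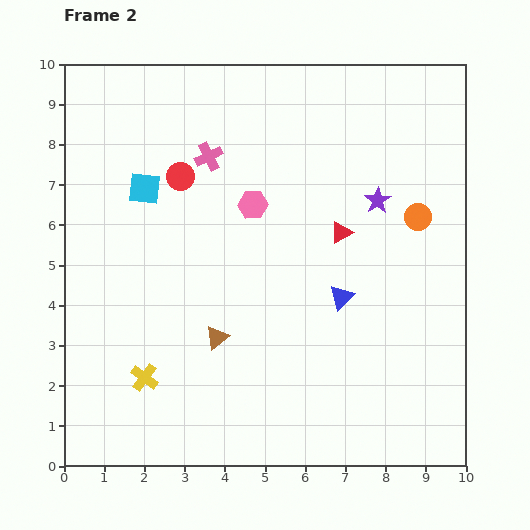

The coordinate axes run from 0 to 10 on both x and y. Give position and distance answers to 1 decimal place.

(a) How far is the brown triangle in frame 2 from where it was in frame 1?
2.9

The brown triangle moved from (1.5, 1.5) to (3.8, 3.2), a distance of √(2.3² + 1.7²) ≈ 2.9.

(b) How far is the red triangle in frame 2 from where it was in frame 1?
2.8

The red triangle moved from (8.6, 3.6) to (6.9, 5.8), a distance of √(1.7² + 2.2²) ≈ 2.8.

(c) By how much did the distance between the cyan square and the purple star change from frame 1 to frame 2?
+1.0

Distance in frame 1: 4.8. Distance in frame 2: 5.8.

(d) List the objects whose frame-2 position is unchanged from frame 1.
the pink cross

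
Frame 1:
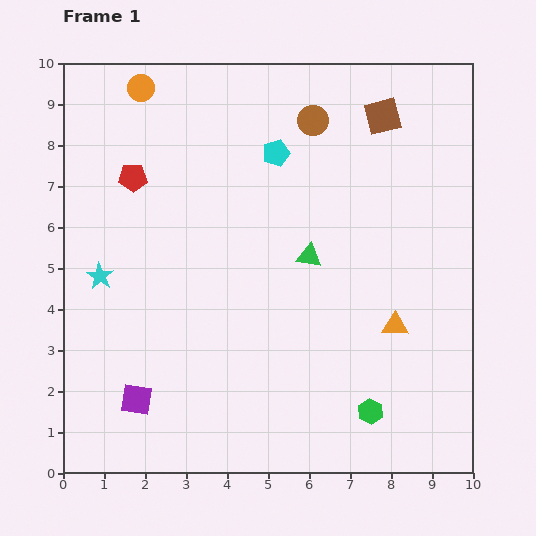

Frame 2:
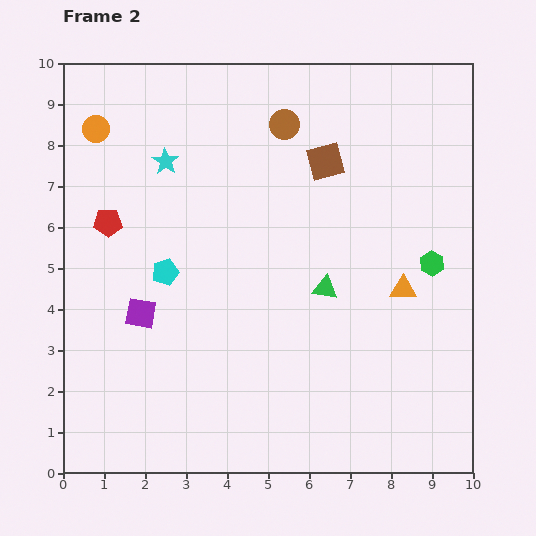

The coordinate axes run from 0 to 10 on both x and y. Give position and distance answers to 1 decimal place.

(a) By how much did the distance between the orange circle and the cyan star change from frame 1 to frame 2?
-2.8

Distance in frame 1: 4.7. Distance in frame 2: 1.9.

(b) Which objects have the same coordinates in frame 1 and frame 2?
none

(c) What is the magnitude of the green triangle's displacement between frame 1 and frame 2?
0.9

The green triangle moved from (6.0, 5.3) to (6.4, 4.5), a distance of √(0.4² + 0.8²) ≈ 0.9.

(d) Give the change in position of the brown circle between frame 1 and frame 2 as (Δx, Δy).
(-0.7, -0.1)

The brown circle was at (6.1, 8.6) in frame 1 and (5.4, 8.5) in frame 2.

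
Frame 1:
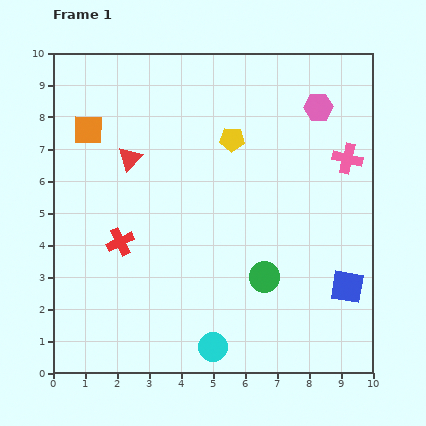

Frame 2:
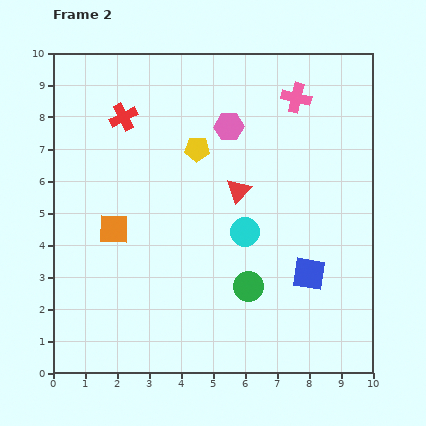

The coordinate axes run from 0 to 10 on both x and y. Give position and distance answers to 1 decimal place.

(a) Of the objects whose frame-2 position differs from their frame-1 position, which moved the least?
the green circle

(moved 0.6)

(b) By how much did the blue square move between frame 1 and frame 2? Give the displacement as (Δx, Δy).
(-1.2, 0.4)

The blue square was at (9.2, 2.7) in frame 1 and (8.0, 3.1) in frame 2.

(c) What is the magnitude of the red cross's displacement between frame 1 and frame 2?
3.9

The red cross moved from (2.1, 4.1) to (2.2, 8.0), a distance of √(0.1² + 3.9²) ≈ 3.9.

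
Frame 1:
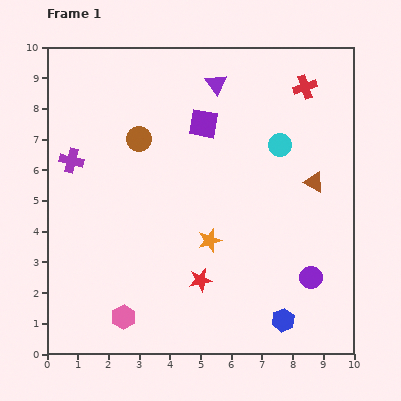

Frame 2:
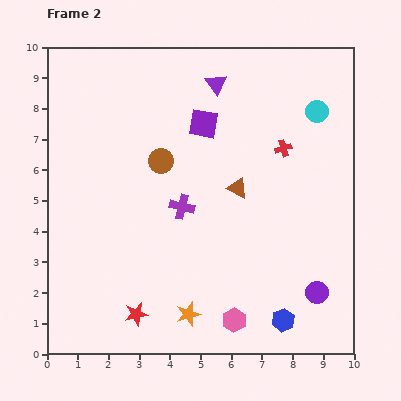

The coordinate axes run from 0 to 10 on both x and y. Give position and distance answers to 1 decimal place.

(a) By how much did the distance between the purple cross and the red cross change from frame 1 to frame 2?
-4.2

Distance in frame 1: 8.0. Distance in frame 2: 3.8.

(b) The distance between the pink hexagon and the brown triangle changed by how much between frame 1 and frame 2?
-3.3

Distance in frame 1: 7.6. Distance in frame 2: 4.3.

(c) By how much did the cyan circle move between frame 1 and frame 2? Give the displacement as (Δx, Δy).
(1.2, 1.1)

The cyan circle was at (7.6, 6.8) in frame 1 and (8.8, 7.9) in frame 2.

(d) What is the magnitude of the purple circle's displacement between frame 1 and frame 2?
0.5

The purple circle moved from (8.6, 2.5) to (8.8, 2.0), a distance of √(0.2² + 0.5²) ≈ 0.5.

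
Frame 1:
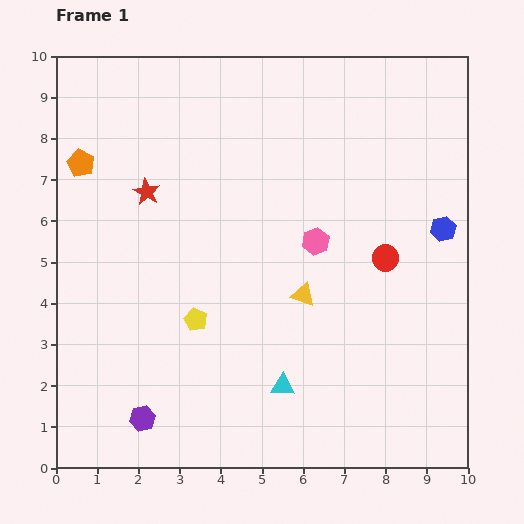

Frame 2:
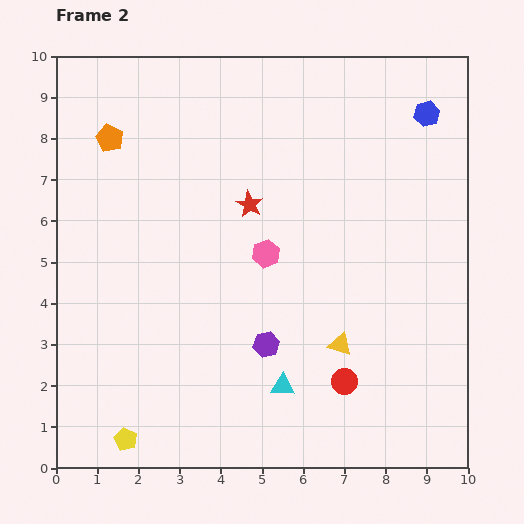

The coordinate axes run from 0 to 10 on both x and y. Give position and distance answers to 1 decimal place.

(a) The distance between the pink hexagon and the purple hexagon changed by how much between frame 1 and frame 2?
-3.8

Distance in frame 1: 6.0. Distance in frame 2: 2.2.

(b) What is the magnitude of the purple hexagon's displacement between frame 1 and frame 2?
3.5

The purple hexagon moved from (2.1, 1.2) to (5.1, 3.0), a distance of √(3.0² + 1.8²) ≈ 3.5.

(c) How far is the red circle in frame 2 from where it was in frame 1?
3.2

The red circle moved from (8.0, 5.1) to (7.0, 2.1), a distance of √(1.0² + 3.0²) ≈ 3.2.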